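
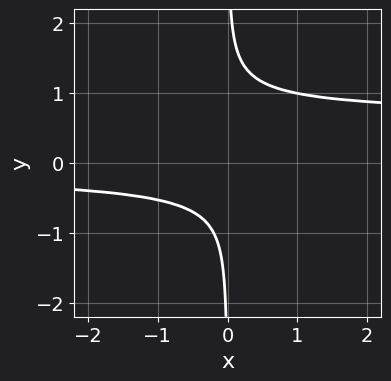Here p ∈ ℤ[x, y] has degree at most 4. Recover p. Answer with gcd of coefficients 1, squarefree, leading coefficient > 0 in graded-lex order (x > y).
(a) The degree is 4 — a generic line meets the curve in up to 4 points.
(b) Reading off the gridlines: the curve avoids every integer x-axis point in the box; no y-intercept at any integer in the box.
(c) Solving for integer coefficients yields p as stated.

3*x*y^3 - 2*x*y^2 - 1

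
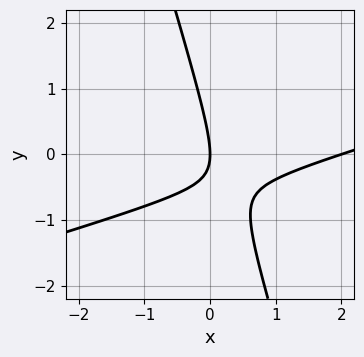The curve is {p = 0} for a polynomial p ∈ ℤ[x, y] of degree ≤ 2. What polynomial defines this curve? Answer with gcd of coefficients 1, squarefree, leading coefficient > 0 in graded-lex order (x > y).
x^2 - 3*x*y - y^2 - 2*x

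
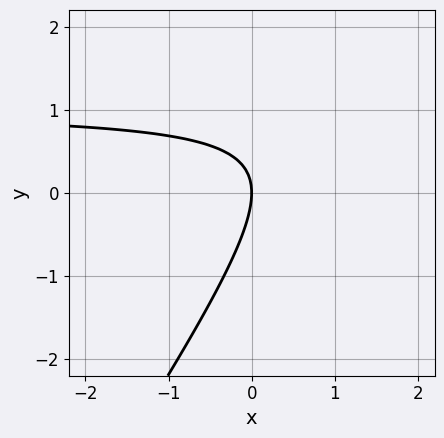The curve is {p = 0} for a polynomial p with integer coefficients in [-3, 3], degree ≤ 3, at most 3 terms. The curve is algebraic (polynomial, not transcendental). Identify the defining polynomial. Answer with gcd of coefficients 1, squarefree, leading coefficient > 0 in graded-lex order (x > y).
Degree: a generic line meets the curve in up to 2 points, so deg p = 2.
Observable constraints: one x-axis crossing is at x = 0; it meets the y-axis at y = 0 (among the integer gridlines).
Fitting integer coefficients to these (and the overall shape) gives p.

3*x*y - 2*y^2 - 3*x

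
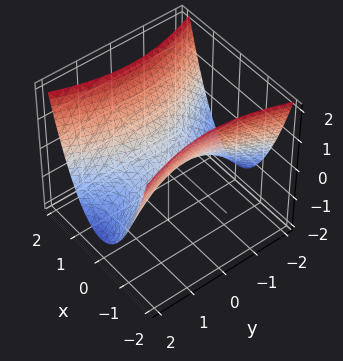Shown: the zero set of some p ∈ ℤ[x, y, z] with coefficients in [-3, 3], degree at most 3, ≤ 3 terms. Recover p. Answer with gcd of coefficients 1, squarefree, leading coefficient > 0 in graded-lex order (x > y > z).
3*x^2 - y^2 - 3*z

deg p = 2. A saddle surface; a quadric.
Symmetries: the y ↦ −y reflection is a symmetry, so y appears only in even powers; it's symmetric under x → −x, forcing even powers of x.
From the axis intercepts and sections: one y-axis crossing is at y = 0; one x-axis crossing is at x = 0; one z-axis crossing is at z = 0.
Solving for integer coefficients yields p as stated.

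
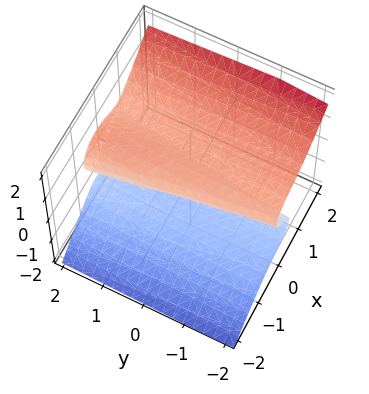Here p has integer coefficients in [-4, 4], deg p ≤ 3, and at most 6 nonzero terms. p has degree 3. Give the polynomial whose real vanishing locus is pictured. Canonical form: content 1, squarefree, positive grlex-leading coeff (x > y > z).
3*x^3 - x^2*z - 3*z^3 - x*y + 3*z

(a) deg p = 3. No degree-2 surface has this shape.
(b) Checking where it meets the axes: it meets the x-axis at x = 0 (among the integer gridlines); the visible y-axis segment lies entirely on the surface.
(c) These observations pin down the coefficients. Check: (0, 0, 1) on the z-axis lies on the surface, and p(0, 0, 1) = 0. ✓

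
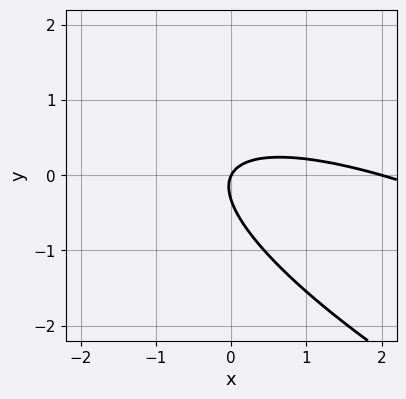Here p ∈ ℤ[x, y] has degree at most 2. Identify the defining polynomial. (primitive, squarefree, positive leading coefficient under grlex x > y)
x^2 + 3*x*y + 3*y^2 - 2*x + y

(a) deg p = 2. The shape is more complex than any degree-1 curve.
(b) Reading off the gridlines: the x-axis gridline crossings are at x ∈ {0, 2}; it meets the y-axis at y = 0 (among the integer gridlines).
(c) Assembling these constraints gives the stated polynomial.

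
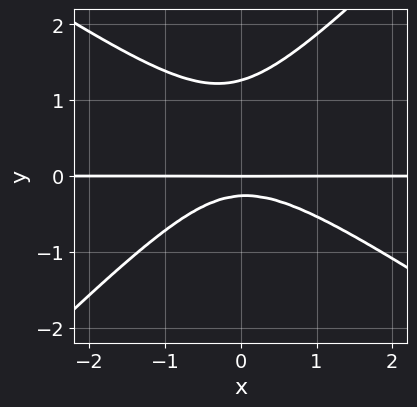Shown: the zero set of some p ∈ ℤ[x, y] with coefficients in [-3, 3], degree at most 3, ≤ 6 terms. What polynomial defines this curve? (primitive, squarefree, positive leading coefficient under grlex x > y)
First, degree: the shape is more complex than any degree-2 curve, so deg p = 3.
Next, from the axis intercepts and sections: the visible x-axis segment lies entirely on the curve; it meets the y-axis at y = 0 (among the integer gridlines).
Finally, fitting integer coefficients to these (and the overall shape) gives p.

2*x^2*y + x*y^2 - 3*y^3 + 3*y^2 + y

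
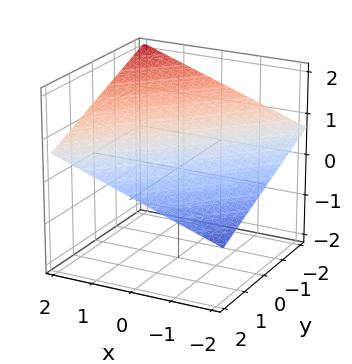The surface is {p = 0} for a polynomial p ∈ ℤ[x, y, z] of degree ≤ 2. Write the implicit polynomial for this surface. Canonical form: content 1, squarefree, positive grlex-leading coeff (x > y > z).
x - y - 3*z + 2

Degree: the surface is flat (a plane), so deg p = 1.
From the visible intercepts: it meets the x-axis at x = -2 (among the integer gridlines); one y-axis crossing is at y = 2.
The integer polynomial consistent with all of this is the stated p.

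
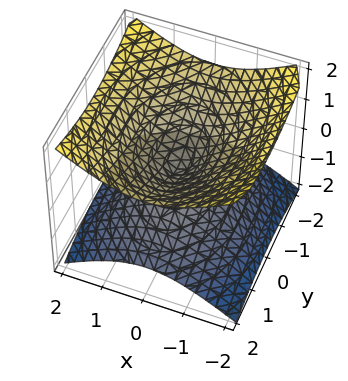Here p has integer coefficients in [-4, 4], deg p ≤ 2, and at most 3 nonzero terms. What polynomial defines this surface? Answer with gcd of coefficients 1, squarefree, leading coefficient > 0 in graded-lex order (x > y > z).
2*x^2 + y^2 - 3*z^2

Degree: a double cone through the origin; a quadric, so deg p = 2.
Symmetries: mirror symmetry x ↦ −x ⇒ only even powers of x; mirror symmetry y ↦ −y ⇒ only even powers of y; it's symmetric under z → −z, forcing even powers of z.
Against the integer gridlines: one z-axis crossing is at z = 0; it meets the x-axis at x = 0 (among the integer gridlines); it crosses the y-axis at the gridline y = 0.
Together with the visible shape, these determine p as stated.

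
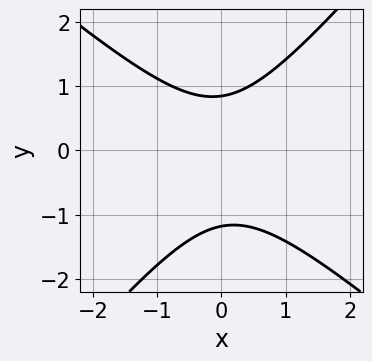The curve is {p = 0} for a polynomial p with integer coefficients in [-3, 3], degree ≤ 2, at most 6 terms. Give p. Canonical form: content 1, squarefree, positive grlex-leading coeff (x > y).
3*x^2 + x*y - 3*y^2 - y + 3

(a) Degree: a generic line meets the curve in up to 2 points, so deg p = 2.
(b) Against the integer gridlines: the curve avoids every integer x-axis point in the box.
(c) Putting this together gives p.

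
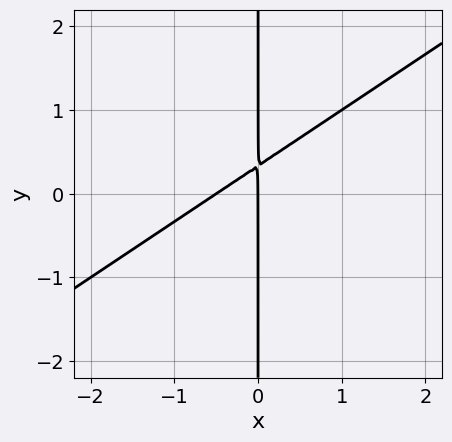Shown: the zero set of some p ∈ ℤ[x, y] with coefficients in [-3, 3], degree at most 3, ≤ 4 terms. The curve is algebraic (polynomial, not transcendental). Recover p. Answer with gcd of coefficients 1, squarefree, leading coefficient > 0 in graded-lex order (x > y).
1. Degree: a generic line meets the curve in up to 2 points, so deg p = 2.
2. From the axis intercepts and sections: the visible y-axis segment lies entirely on the curve; one x-axis crossing is at x = 0.
3. Solving for integer coefficients yields p as stated.

2*x^2 - 3*x*y + x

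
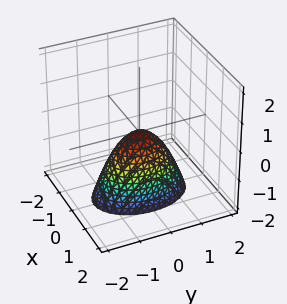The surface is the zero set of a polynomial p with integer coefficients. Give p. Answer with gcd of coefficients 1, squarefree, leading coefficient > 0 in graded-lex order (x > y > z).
(a) deg p = 2.
(b) Symmetries: it's symmetric under x → −x, forcing even powers of x; it's symmetric under y → −y, forcing even powers of y.
(c) Against the integer gridlines: it meets the x-axis at x = 0 (among the integer gridlines); it meets the z-axis at z = 0 (among the integer gridlines); one y-axis crossing is at y = 0.
(d) Matching integer coefficients to the picture gives p.

2*x^2 + y^2 + z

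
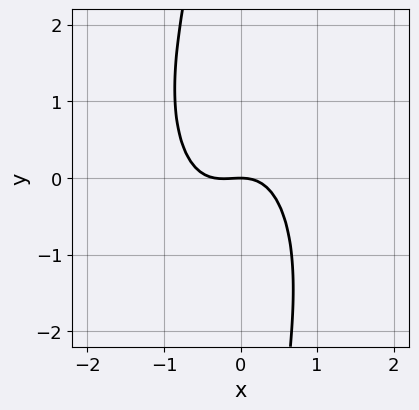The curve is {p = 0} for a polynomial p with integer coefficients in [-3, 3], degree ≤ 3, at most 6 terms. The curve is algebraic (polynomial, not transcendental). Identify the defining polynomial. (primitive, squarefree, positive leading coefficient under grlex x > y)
First, degree: a generic line meets the curve in up to 3 points, so deg p = 3.
Next, against the integer gridlines: it meets the y-axis at y = 0 (among the integer gridlines); one x-axis crossing is at x = 0.
Finally, the integer polynomial consistent with all of this is the stated p.

3*x^3 + x*y^2 + x^2 + 2*y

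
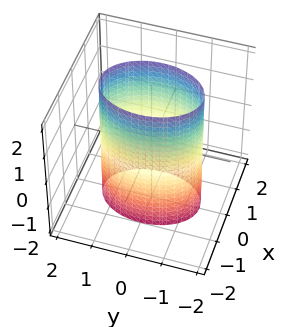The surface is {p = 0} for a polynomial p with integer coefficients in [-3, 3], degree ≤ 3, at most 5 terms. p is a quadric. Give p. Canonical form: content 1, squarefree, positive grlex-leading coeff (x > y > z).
Degree: a cylinder; a quadric, so deg p = 2.
Symmetries: the z ↦ −z reflection is a symmetry, so z appears only in even powers; the x ↦ −x reflection is a symmetry, so x appears only in even powers; it's symmetric under y → −y, forcing even powers of y.
Against the integer gridlines: the surface avoids every integer z-axis point in the box; among the integer gridlines, it crosses the x-axis at x ∈ {-1, 1}.
Putting this together gives p.

2*x^2 + y^2 - 2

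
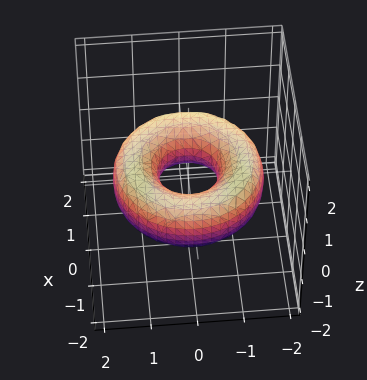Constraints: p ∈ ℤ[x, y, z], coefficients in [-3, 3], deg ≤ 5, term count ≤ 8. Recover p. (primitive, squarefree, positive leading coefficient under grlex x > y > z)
x^4 + 2*x^2*y^2 + y^4 - 3*x^2 - 3*y^2 + 3*z^2 + 1

1. The degree is 4 — no degree-3 surface has this shape.
2. Symmetries: the z-axis is an axis of rotation, so x and y enter only as x² + y².
3. Against the integer gridlines: a circular section at z = 0 has radius between 0 and 1; it misses every integer gridline on the z-axis.
4. Fitting integer coefficients to these (and the overall shape) gives p.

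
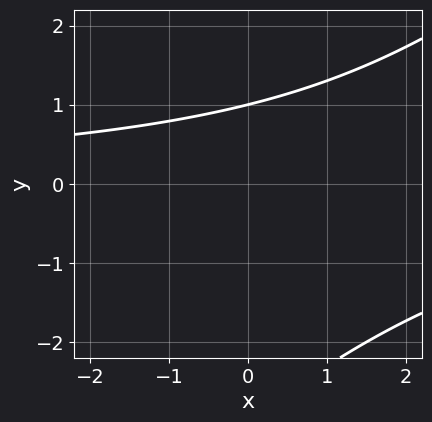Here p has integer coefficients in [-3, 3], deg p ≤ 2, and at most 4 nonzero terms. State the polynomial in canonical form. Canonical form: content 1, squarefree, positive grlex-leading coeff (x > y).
(a) Degree: a generic line meets the curve in up to 2 points, so deg p = 2.
(b) From the visible intercepts: it crosses the y-axis at the gridline y = 1; no x-intercept at any integer in the box.
(c) Together with the visible shape, these determine p as stated.

x*y - y^2 - 2*y + 3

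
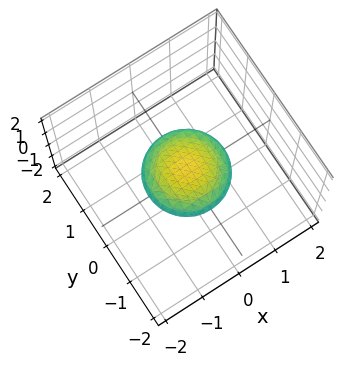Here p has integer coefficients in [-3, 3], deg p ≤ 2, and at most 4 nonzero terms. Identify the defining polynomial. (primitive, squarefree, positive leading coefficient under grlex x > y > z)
First, degree: a generic line meets the surface in up to 2 points, so deg p = 2.
Next, by symmetry, every cross-section ⟂ z is a circle, so x, y appear only via x² + y².
Next, from the visible intercepts: the y-axis gridline crossings are at y ∈ {-1, 1}; a circular section at z = 0 has radius exactly 1.
Finally, these observations pin down the coefficients.

x^2 + y^2 + 3*z^2 - 1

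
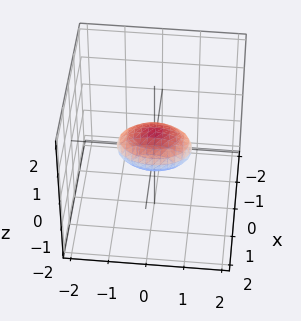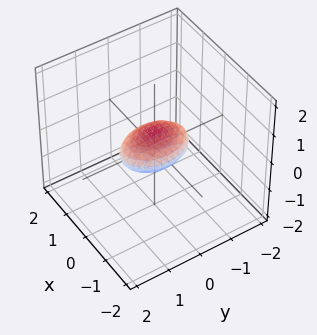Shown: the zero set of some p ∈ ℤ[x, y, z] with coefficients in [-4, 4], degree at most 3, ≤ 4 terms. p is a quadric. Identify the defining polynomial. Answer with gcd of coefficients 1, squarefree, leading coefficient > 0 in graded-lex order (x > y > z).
First, degree: a closed, bounded, convex surface; a quadric, so deg p = 2.
Then, symmetries: mirror symmetry x ↦ −x ⇒ only even powers of x; mirror symmetry z ↦ −z ⇒ only even powers of z; the y ↦ −y reflection is a symmetry, so y appears only in even powers.
Then, from the axis intercepts and sections: among the integer gridlines, it crosses the y-axis at y ∈ {-1, 1}.
Finally, matching integer coefficients to the picture gives p.

2*x^2 + y^2 + 3*z^2 - 1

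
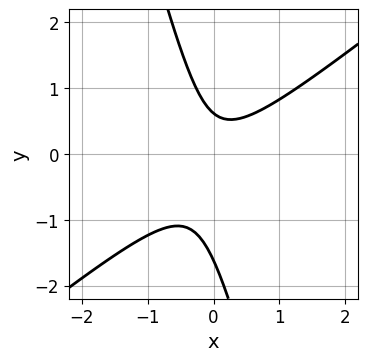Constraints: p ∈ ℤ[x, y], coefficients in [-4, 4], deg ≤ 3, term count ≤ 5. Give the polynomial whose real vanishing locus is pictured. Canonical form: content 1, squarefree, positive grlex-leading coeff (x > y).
3*x^2 - 3*x*y - y^2 - y + 1

1. Degree: no degree-1 curve has this shape, so deg p = 2.
2. From the axis intercepts and sections: the curve avoids every integer x-axis point in the box.
3. Fitting integer coefficients to these (and the overall shape) gives p.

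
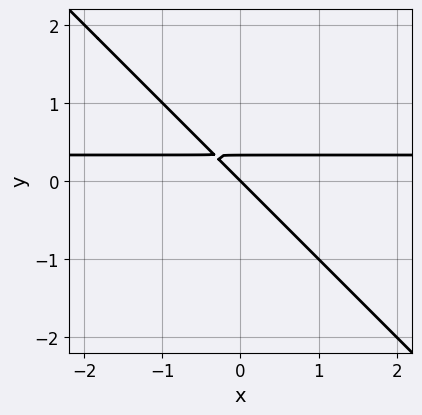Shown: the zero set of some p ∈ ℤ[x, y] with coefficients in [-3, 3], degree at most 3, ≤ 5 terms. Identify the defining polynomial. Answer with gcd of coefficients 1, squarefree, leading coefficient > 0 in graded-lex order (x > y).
3*x*y + 3*y^2 - x - y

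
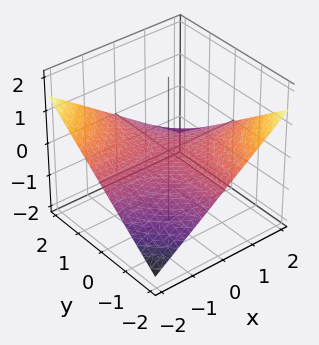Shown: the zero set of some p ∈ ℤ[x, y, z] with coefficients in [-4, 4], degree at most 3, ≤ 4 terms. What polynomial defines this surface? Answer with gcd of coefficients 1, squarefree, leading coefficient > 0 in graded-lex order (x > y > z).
x*y + 3*z

Degree: a hyperbolic paraboloid; a quadric, so deg p = 2.
Reading off the gridlines: every point of the y-axis in the box is on the surface; it crosses the z-axis at the gridline z = 0.
Matching integer coefficients to the picture gives p. Check: (-2, 0, 0) on the x-axis lies on the surface, and p(-2, 0, 0) = 0. ✓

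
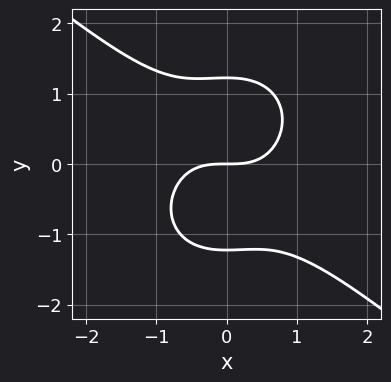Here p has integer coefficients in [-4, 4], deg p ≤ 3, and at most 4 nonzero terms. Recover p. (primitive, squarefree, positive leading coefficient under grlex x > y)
The degree is 3 — no degree-2 curve has this shape.
Observable constraints: it meets the x-axis at x = 0 (among the integer gridlines); it crosses the y-axis at the gridline y = 0.
Putting this together gives p.

2*x^3 + x^2*y + 2*y^3 - 3*y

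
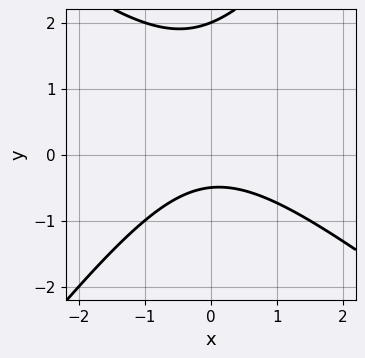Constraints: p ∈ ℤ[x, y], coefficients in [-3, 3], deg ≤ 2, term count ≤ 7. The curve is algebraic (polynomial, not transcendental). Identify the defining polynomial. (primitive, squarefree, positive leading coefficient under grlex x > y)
1. The degree is 2 — the shape is more complex than any degree-1 curve.
2. From the axis intercepts and sections: it crosses the y-axis at the gridline y = 2; it misses every integer gridline on the x-axis.
3. Putting this together gives p.

2*x^2 + x*y - 2*y^2 + 3*y + 2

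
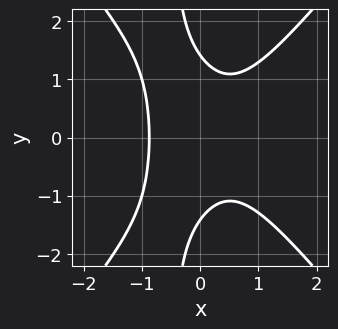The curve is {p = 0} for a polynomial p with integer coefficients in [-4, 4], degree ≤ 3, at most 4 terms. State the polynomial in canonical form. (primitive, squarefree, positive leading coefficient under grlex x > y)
First, the degree is 3 — the shape is more complex than any degree-2 curve.
Then, symmetries: it's symmetric under y → −y, forcing even powers of y.
Finally, matching integer coefficients to the picture gives p.

3*x^3 - 2*x*y^2 - y^2 + 2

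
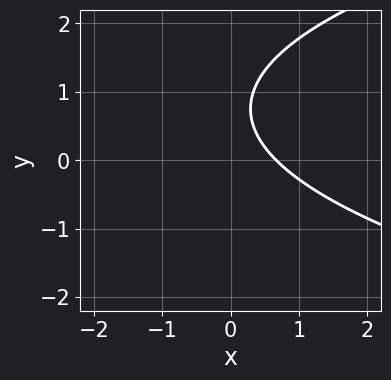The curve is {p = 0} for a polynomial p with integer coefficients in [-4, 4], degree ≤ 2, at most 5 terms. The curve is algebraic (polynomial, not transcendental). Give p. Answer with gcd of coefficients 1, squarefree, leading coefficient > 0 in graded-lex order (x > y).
The degree is 2 — a generic line meets the curve in up to 2 points.
Observable constraints: no y-intercept at any integer in the box.
Together with the visible shape, these determine p as stated.

2*y^2 - 3*x - 3*y + 2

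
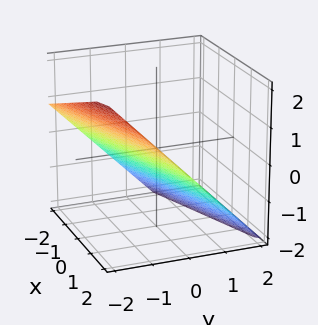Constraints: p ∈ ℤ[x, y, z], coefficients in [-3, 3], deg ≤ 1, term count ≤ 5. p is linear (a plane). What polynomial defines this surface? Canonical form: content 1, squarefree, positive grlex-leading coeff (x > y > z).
x - 3*y - 3*z - 2

Degree: every cross-section is a straight line — this is a plane, so deg p = 1.
Against the integer gridlines: one x-axis crossing is at x = 2.
Assembling these constraints gives the stated polynomial.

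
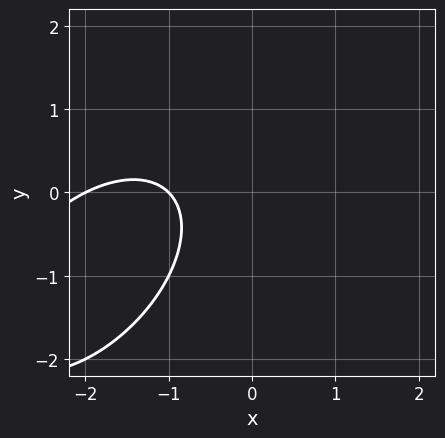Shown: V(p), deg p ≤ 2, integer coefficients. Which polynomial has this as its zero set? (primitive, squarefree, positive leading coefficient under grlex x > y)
(a) deg p = 2.
(b) Observable constraints: the x-axis gridline crossings are at x ∈ {-2, -1}; no y-intercept at any integer in the box.
(c) The integer polynomial consistent with all of this is the stated p.

x^2 - x*y + y^2 + 3*x + 2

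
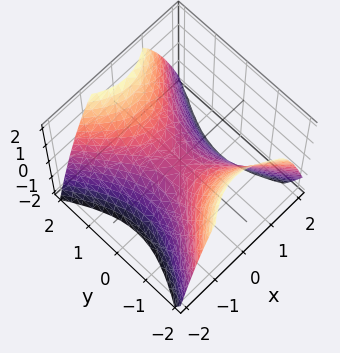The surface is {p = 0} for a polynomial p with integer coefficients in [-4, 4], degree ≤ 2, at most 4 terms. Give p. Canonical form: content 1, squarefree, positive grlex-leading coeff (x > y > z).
3*x^2 - 2*y^2 + 3*z

First, the degree is 2 — a saddle surface; a quadric.
Then, symmetries: it's symmetric under x → −x, forcing even powers of x; mirror symmetry y ↦ −y ⇒ only even powers of y.
Next, observable constraints: it crosses the z-axis at the gridline z = 0; it meets the y-axis at y = 0 (among the integer gridlines); one x-axis crossing is at x = 0.
Finally, assembling these constraints gives the stated polynomial.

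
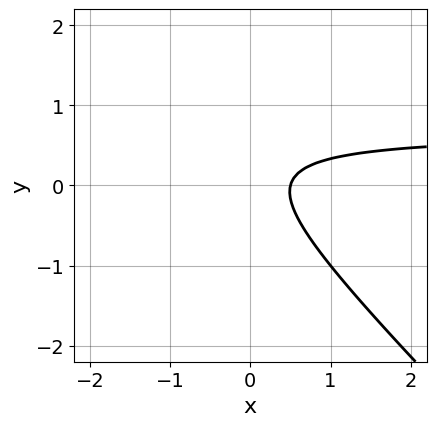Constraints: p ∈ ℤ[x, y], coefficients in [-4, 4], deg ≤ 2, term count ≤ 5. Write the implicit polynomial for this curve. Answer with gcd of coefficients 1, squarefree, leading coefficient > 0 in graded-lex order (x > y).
3*x*y + 3*y^2 - 2*x - y + 1

First, degree: a generic line meets the curve in up to 2 points, so deg p = 2.
Then, from the visible intercepts: the curve avoids every integer y-axis point in the box.
Finally, fitting integer coefficients to these (and the overall shape) gives p.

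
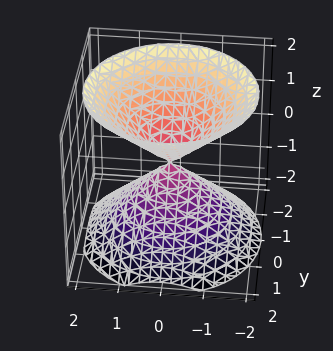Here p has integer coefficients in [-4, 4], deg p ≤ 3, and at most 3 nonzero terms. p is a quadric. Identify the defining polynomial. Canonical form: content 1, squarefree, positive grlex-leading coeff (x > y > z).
1. I count 2 distinct pieces. They look like related sheets of one shape, so recover p as a whole.
2. Degree: a double cone through the origin; a quadric, so deg p = 2.
3. Symmetries: mirror symmetry z ↦ −z ⇒ only even powers of z; the surface is invariant under rotation about z: p = q(x² + y², z).
4. Observable constraints: one z-axis crossing is at z = 0; it meets the x-axis at x = 0 (among the integer gridlines); one y-axis crossing is at y = 0; a circular section at z = 1 has radius exactly 1.
5. Fitting integer coefficients to these (and the overall shape) gives p.

x^2 + y^2 - z^2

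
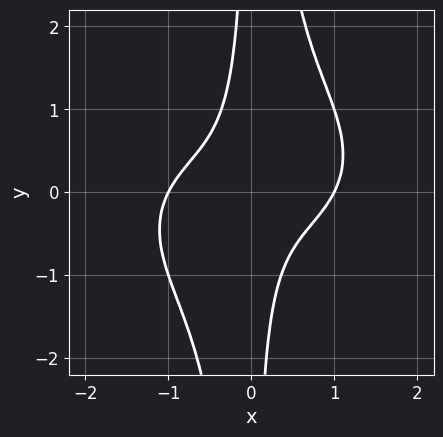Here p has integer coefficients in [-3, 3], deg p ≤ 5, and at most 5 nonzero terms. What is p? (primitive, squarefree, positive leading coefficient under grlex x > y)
x^4 + 2*x^2*y^2 - 2*x*y - 1

deg p = 4.
Checking where it meets the axes: the curve avoids every integer y-axis point in the box; the x-axis gridline crossings are at x ∈ {-1, 1}.
Together with the visible shape, these determine p as stated.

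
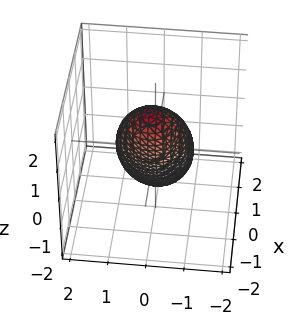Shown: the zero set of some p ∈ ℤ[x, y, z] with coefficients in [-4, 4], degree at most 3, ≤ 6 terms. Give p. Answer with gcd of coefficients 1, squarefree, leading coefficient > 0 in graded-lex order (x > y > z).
2*x^2 + 2*x*z + 2*y^2 + z^2 - 2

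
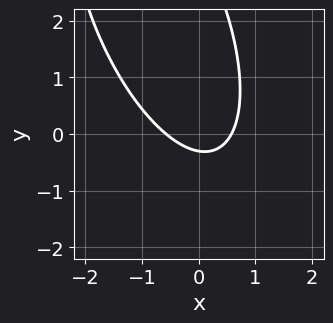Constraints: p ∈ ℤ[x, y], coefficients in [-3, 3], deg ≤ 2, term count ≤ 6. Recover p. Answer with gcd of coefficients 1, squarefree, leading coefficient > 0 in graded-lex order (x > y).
3*x^2 + 2*x*y + y^2 - 3*y - 1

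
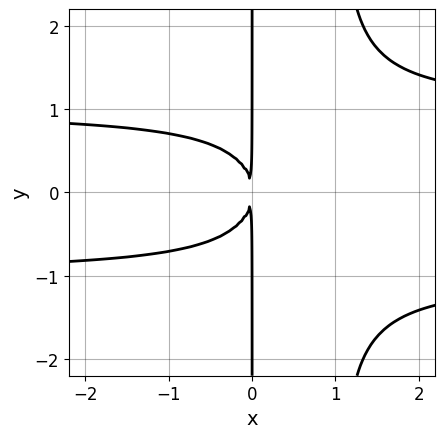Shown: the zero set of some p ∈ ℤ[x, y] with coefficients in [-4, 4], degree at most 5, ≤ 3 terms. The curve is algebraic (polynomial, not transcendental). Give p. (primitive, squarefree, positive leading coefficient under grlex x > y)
(a) The degree is 4 — the shape is more complex than any degree-3 curve.
(b) Symmetries: mirror symmetry y ↦ −y ⇒ only even powers of y.
(c) Against the integer gridlines: the visible y-axis segment lies entirely on the curve.
(d) Solving for integer coefficients yields p as stated.

x^2*y^2 - x*y^2 - x^2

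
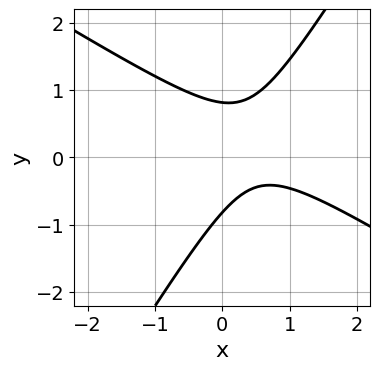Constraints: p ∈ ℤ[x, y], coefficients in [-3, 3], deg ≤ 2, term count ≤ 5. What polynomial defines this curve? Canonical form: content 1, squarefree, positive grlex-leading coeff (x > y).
3*x^2 + 3*x*y - 3*y^2 - 3*x + 2

(a) deg p = 2.
(b) Reading off the gridlines: the curve avoids every integer x-axis point in the box.
(c) Matching integer coefficients to the picture gives p.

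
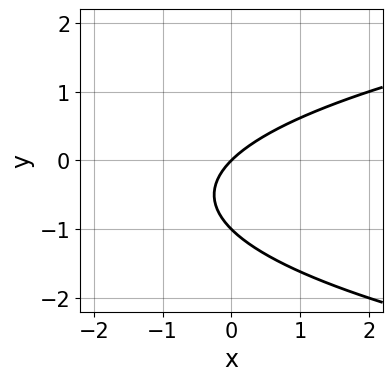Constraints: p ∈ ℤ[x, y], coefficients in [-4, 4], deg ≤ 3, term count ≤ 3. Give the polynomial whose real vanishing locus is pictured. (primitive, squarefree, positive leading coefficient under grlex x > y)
y^2 - x + y

First, the degree is 2 — the shape is more complex than any degree-1 curve.
Then, from the visible intercepts: the y-axis gridline crossings are at y ∈ {-1, 0}; one x-axis crossing is at x = 0.
Finally, these observations pin down the coefficients.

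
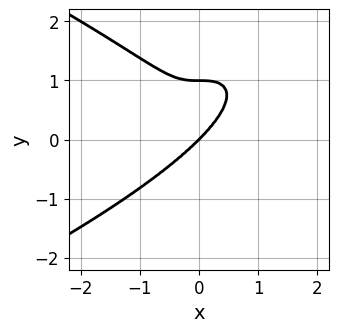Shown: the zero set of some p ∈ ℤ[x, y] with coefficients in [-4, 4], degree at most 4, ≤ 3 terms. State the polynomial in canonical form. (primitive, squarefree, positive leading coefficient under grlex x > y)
y^4 + x^3 - y^3

First, deg p = 4.
Next, checking where it meets the axes: it crosses the x-axis at the gridline x = 0; among the integer gridlines, it crosses the y-axis at y ∈ {0, 1}.
Finally, the integer polynomial consistent with all of this is the stated p.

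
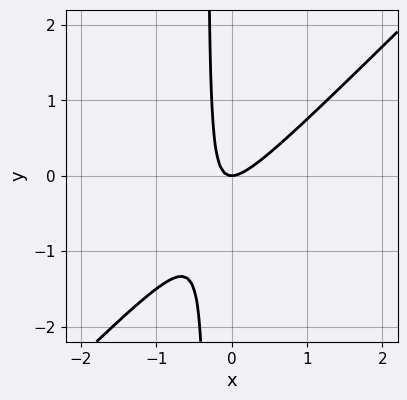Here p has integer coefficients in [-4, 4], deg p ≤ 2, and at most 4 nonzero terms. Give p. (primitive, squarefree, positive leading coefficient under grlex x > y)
3*x^2 - 3*x*y - y

Degree: a generic line meets the curve in up to 2 points, so deg p = 2.
Against the integer gridlines: it meets the y-axis at y = 0 (among the integer gridlines); one x-axis crossing is at x = 0.
Fitting integer coefficients to these (and the overall shape) gives p.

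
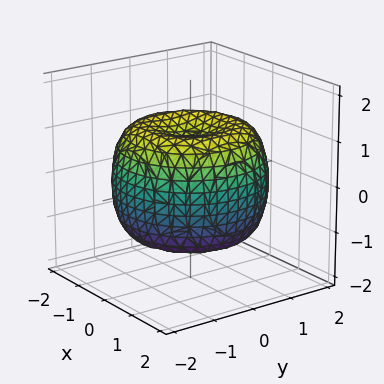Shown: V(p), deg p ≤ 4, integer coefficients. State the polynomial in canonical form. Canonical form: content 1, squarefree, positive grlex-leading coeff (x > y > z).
1. The degree is 4 — a generic line meets the surface in up to 4 points.
2. Symmetries: rotational symmetry about the z-axis ⇒ p depends on x, y only through x² + y².
3. Against the integer gridlines: a circular section at z = 1 has radius between 1 and 2; among the integer gridlines, it crosses the z-axis at z ∈ {-1, 1}.
4. These observations pin down the coefficients.

x^4 + 2*x^2*y^2 + y^4 - 2*x^2 - 2*y^2 + 2*z^2 - 2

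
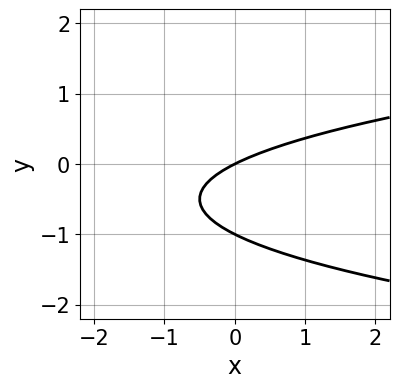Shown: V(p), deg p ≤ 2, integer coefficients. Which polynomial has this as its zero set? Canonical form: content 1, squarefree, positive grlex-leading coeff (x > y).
2*y^2 - x + 2*y

1. Degree: the shape is more complex than any degree-1 curve, so deg p = 2.
2. From the axis intercepts and sections: among the integer gridlines, it crosses the y-axis at y ∈ {-1, 0}; it meets the x-axis at x = 0 (among the integer gridlines).
3. Assembling these constraints gives the stated polynomial.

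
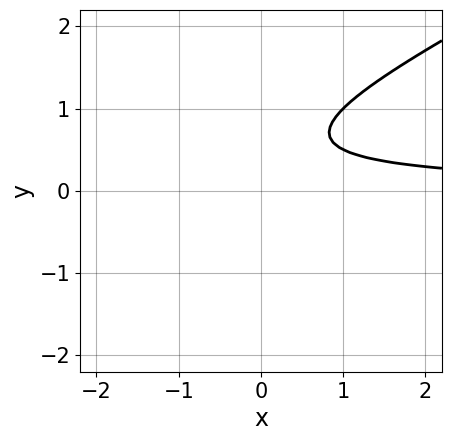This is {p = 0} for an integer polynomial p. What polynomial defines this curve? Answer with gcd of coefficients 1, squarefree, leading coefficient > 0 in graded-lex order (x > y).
x*y - 2*y^2 + 2*y - 1

(a) The degree is 2 — no degree-1 curve has this shape.
(b) Checking where it meets the axes: no x-intercept at any integer in the box; no y-intercept at any integer in the box.
(c) Assembling these constraints gives the stated polynomial.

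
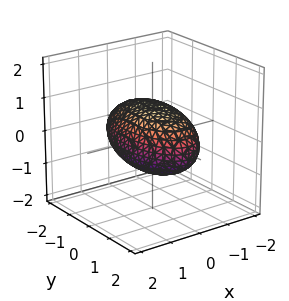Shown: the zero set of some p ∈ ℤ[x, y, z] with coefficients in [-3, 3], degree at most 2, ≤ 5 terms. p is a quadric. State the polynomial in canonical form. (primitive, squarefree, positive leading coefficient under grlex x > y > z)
3*x^2 + y^2 + 3*z^2 - 3

deg p = 2.
Symmetries: it's symmetric under x → −x, forcing even powers of x; mirror symmetry y ↦ −y ⇒ only even powers of y; it's symmetric under z → −z, forcing even powers of z.
Observable constraints: among the integer gridlines, it crosses the x-axis at x ∈ {-1, 1}; among the integer gridlines, it crosses the z-axis at z ∈ {-1, 1}.
Putting this together gives p.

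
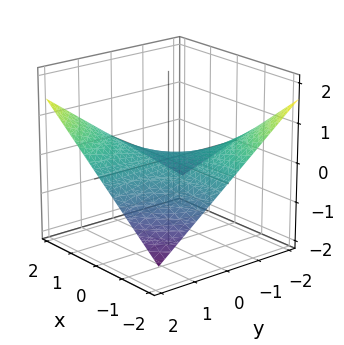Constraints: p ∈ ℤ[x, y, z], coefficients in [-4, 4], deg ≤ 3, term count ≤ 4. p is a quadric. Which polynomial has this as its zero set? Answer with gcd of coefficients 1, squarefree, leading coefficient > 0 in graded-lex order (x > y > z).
First, degree: a hyperbolic paraboloid; a quadric, so deg p = 2.
Next, reading off the gridlines: the visible x-axis segment lies entirely on the surface; it meets the z-axis at z = 0 (among the integer gridlines).
Finally, assembling these constraints gives the stated polynomial.

x*y - 3*z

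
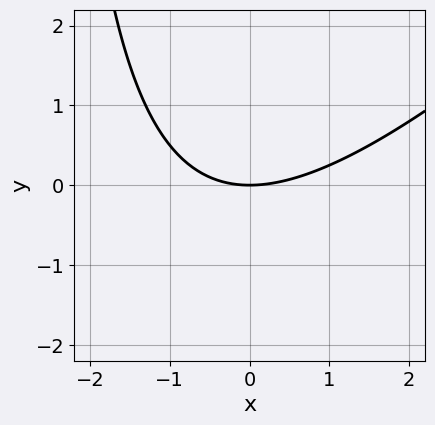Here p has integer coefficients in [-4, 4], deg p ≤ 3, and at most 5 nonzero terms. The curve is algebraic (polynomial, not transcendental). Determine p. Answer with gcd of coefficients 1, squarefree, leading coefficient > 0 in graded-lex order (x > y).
Degree: a generic line meets the curve in up to 2 points, so deg p = 2.
From the axis intercepts and sections: it meets the x-axis at x = 0 (among the integer gridlines); it crosses the y-axis at the gridline y = 0.
The integer polynomial consistent with all of this is the stated p.

x^2 - x*y - 3*y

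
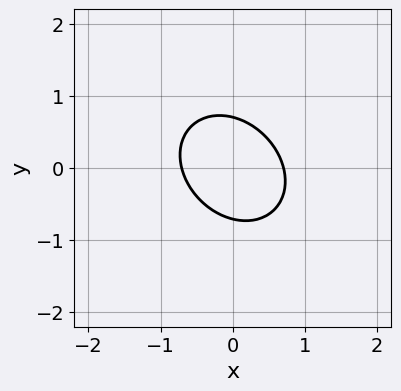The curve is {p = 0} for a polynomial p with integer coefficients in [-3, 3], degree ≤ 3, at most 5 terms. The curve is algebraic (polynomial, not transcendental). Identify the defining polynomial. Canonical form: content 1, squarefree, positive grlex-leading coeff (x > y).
2*x^2 + x*y + 2*y^2 - 1

1. deg p = 2.
2. Solving for integer coefficients yields p as stated.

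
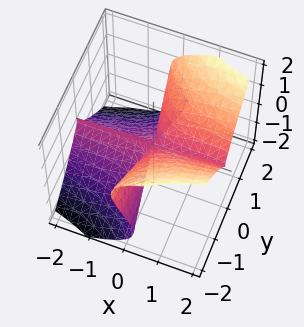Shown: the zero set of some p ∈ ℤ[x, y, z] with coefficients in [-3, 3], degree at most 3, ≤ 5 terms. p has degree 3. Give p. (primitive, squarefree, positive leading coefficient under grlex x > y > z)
2*x*y^2 + y^2*z - 2*z^3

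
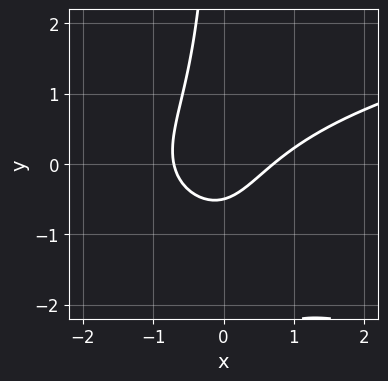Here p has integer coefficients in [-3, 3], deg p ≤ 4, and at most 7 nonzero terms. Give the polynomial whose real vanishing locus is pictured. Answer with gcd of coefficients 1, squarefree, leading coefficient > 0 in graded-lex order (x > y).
2*x*y^2 - 2*x^2 + 2*x*y + 2*y + 1

First, deg p = 3.
Finally, solving for integer coefficients yields p as stated.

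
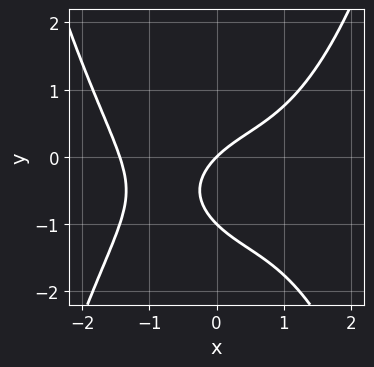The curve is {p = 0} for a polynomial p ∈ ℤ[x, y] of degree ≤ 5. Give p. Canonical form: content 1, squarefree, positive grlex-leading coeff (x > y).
1. The degree is 4 — no degree-3 curve has this shape.
2. Observable constraints: it meets the x-axis at x = 0 (among the integer gridlines); the y-axis gridline crossings are at y ∈ {-1, 0}.
3. The integer polynomial consistent with all of this is the stated p.

x^4 - 3*y^2 + 3*x - 3*y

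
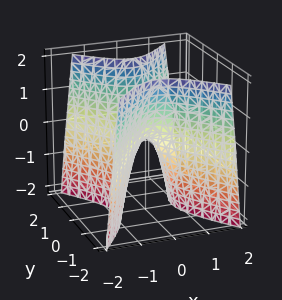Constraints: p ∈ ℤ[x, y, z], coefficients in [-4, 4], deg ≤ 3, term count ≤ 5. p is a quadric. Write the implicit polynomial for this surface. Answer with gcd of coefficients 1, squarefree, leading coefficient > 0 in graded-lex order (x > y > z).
3*x^2 - 2*y^2 + z

Degree: a hyperbolic paraboloid; a quadric, so deg p = 2.
Symmetries: the y ↦ −y reflection is a symmetry, so y appears only in even powers; mirror symmetry x ↦ −x ⇒ only even powers of x.
From the axis intercepts and sections: it meets the x-axis at x = 0 (among the integer gridlines); one z-axis crossing is at z = 0; it crosses the y-axis at the gridline y = 0.
Matching integer coefficients to the picture gives p.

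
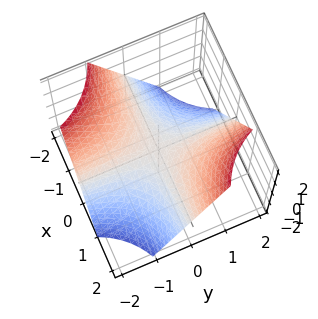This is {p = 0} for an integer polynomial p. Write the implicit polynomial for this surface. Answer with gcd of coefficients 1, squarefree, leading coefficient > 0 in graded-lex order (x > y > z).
1. deg p = 2. A hyperbolic paraboloid; a quadric.
2. Against the integer gridlines: it meets the z-axis at z = 0 (among the integer gridlines); every point of the y-axis in the box is on the surface.
3. Solving for integer coefficients yields p as stated. Check: (-1, 0, 0) on the x-axis lies on the surface, and p(-1, 0, 0) = 0. ✓

x*y - z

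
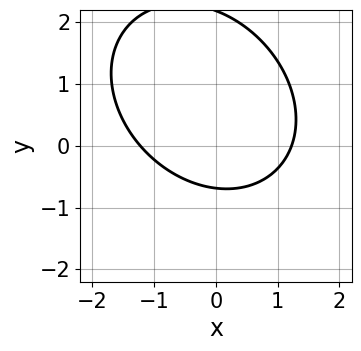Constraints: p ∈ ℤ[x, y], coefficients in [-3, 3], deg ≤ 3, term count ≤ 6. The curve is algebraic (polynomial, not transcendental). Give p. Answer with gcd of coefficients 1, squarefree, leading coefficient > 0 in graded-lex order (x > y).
1. deg p = 2. A generic line meets the curve in up to 2 points.
2. Putting this together gives p.

2*x^2 + x*y + 2*y^2 - 3*y - 3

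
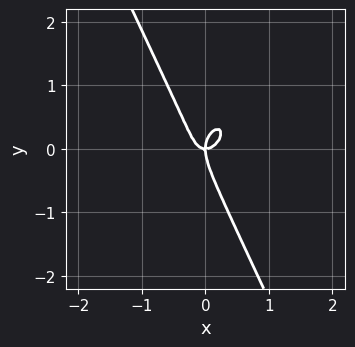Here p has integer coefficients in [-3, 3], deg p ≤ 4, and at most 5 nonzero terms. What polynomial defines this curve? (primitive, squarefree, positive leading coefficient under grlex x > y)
First, degree: a generic line meets the curve in up to 3 points, so deg p = 3.
Then, from the axis intercepts and sections: it crosses the x-axis at the gridline x = 0; it crosses the y-axis at the gridline y = 0.
Finally, assembling these constraints gives the stated polynomial.

3*x^3 - x^2*y + x*y^2 + y^3 - x*y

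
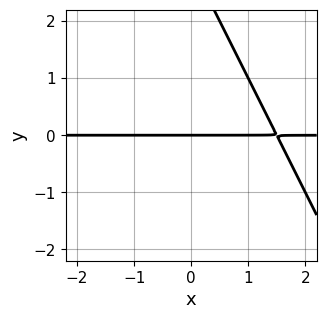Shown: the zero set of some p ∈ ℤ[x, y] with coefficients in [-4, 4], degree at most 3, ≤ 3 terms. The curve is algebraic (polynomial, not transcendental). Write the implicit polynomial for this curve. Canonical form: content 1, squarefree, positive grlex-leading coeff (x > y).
2*x*y + y^2 - 3*y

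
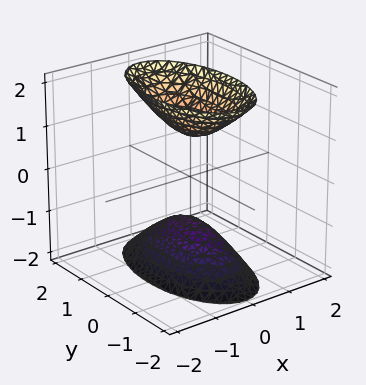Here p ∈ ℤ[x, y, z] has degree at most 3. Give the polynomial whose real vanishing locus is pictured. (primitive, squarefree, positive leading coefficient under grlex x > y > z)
The picture has 2 separate pieces.
The degree is 2 — two separate bowl-shaped sheets opening away from each other; a quadric.
Symmetries: it's symmetric under z → −z, forcing even powers of z; it's symmetric under x → −x, forcing even powers of x; mirror symmetry y ↦ −y ⇒ only even powers of y.
From the axis intercepts and sections: the surface avoids every integer y-axis point in the box; the z-axis gridline crossings are at z ∈ {-1, 1}; the surface avoids every integer x-axis point in the box.
The integer polynomial consistent with all of this is the stated p.

3*x^2 + y^2 - z^2 + 1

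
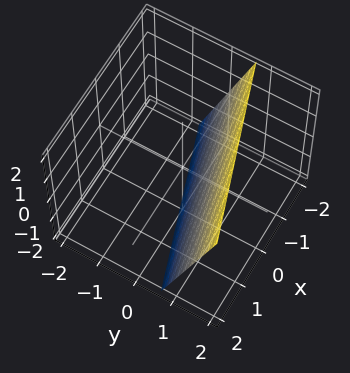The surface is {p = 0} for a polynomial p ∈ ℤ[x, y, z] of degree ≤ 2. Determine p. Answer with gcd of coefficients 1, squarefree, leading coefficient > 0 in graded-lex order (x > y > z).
x - 3*y + z + 2

(a) The degree is 1 — the surface is flat (a plane).
(b) From the visible intercepts: one z-axis crossing is at z = -2; it crosses the x-axis at the gridline x = -2.
(c) Together with the visible shape, these determine p as stated.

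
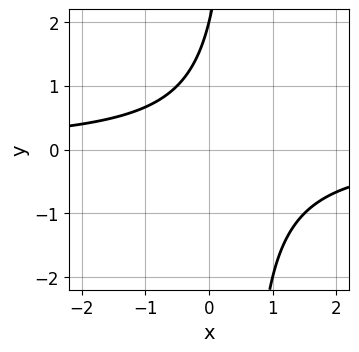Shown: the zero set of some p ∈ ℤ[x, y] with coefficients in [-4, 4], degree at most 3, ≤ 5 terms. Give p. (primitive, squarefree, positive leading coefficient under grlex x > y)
2*x*y - y + 2

First, degree: the shape is more complex than any degree-1 curve, so deg p = 2.
Then, from the visible intercepts: it meets the y-axis at y = 2 (among the integer gridlines); it misses every integer gridline on the x-axis.
Finally, these observations pin down the coefficients.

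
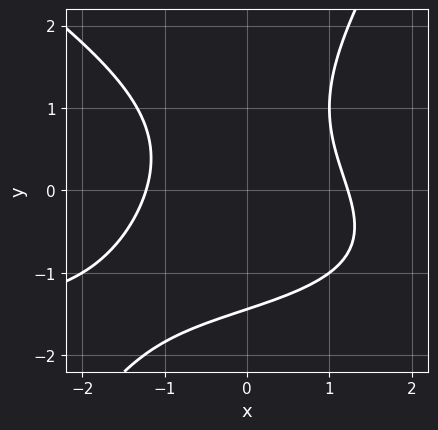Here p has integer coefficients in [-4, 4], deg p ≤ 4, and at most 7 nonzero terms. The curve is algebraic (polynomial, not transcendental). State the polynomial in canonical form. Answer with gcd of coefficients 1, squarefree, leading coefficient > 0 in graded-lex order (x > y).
deg p = 3. No degree-2 curve has this shape.
The integer polynomial consistent with all of this is the stated p.

x^2*y + x*y^2 - y^3 + 2*x^2 - 3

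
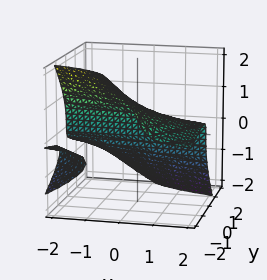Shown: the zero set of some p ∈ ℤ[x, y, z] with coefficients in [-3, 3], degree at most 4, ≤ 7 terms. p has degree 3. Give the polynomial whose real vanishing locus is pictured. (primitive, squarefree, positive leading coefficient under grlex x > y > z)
3*x*y*z - 2*y*z^2 - 3*z^3 - y^2 - 3*y

First, I count 2 distinct pieces.
Then, the degree is 3 — the shape is more complex than any degree-2 surface.
Then, observable constraints: the visible x-axis segment lies entirely on the surface; it meets the y-axis at y = 0 (among the integer gridlines); it meets the z-axis at z = 0 (among the integer gridlines).
Finally, together with the visible shape, these determine p as stated.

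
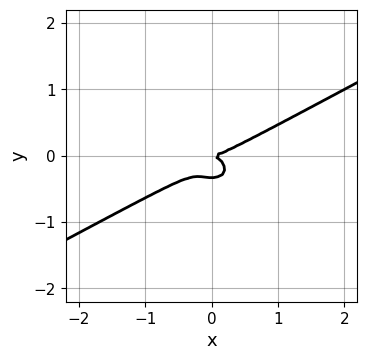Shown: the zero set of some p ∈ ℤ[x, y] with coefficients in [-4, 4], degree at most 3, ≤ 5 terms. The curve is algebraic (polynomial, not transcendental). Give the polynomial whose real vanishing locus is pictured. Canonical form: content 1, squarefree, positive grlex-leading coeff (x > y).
(a) deg p = 3. The shape is more complex than any degree-2 curve.
(b) From the visible intercepts: one x-axis crossing is at x = 0; it meets the y-axis at y = 0 (among the integer gridlines).
(c) Putting this together gives p.

x^3 - x^2*y - 3*y^3 - y^2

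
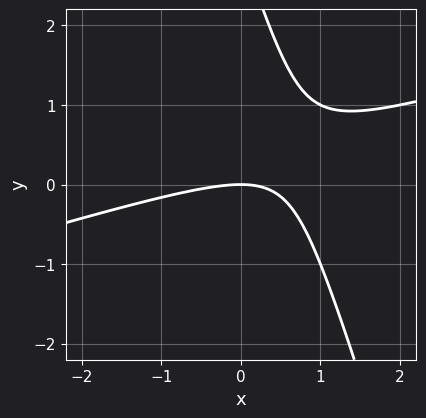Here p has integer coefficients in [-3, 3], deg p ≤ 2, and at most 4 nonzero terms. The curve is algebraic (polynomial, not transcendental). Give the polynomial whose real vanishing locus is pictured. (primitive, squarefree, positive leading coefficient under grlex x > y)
1. Degree: a generic line meets the curve in up to 2 points, so deg p = 2.
2. Reading off the gridlines: one x-axis crossing is at x = 0; it meets the y-axis at y = 0 (among the integer gridlines).
3. Fitting integer coefficients to these (and the overall shape) gives p.

x^2 - 3*x*y - y^2 + 3*y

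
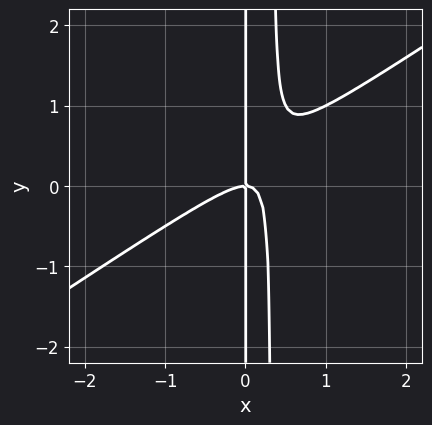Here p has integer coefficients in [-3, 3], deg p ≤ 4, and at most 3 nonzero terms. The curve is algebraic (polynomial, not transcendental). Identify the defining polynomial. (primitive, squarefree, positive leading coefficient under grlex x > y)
First, deg p = 3. A generic line meets the curve in up to 3 points.
Next, against the integer gridlines: one x-axis crossing is at x = 0; the visible y-axis segment lies entirely on the curve.
Finally, matching integer coefficients to the picture gives p.

2*x^3 - 3*x^2*y + x*y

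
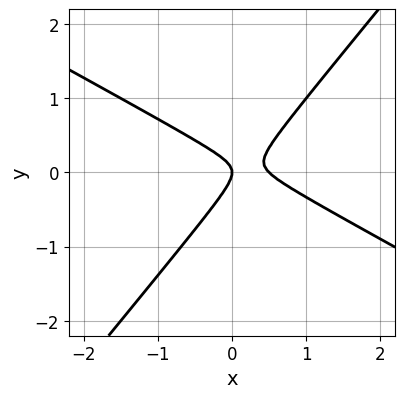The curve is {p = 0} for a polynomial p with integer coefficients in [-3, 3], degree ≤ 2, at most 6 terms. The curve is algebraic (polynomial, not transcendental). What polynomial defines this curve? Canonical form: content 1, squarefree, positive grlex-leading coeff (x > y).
2*x^2 + 2*x*y - 3*y^2 - x

deg p = 2.
Checking where it meets the axes: it crosses the y-axis at the gridline y = 0; it meets the x-axis at x = 0 (among the integer gridlines).
Putting this together gives p.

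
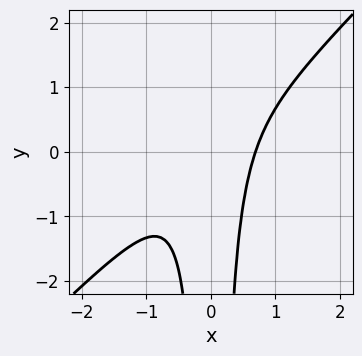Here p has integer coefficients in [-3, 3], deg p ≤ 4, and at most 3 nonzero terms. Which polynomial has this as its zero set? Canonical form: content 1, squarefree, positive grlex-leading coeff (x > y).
3*x^3 - 3*x^2*y - 1

First, deg p = 3. A generic line meets the curve in up to 3 points.
Then, against the integer gridlines: the curve avoids every integer y-axis point in the box.
Finally, assembling these constraints gives the stated polynomial.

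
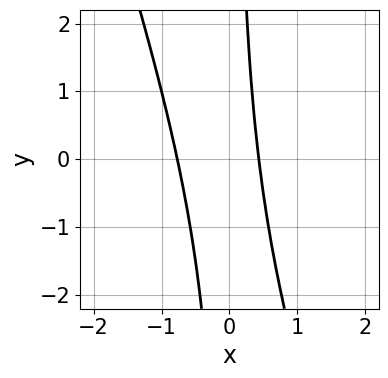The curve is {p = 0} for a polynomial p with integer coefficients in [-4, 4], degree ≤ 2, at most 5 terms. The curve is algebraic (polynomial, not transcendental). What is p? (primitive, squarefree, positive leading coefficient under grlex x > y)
3*x^2 + x*y + x - 1

First, deg p = 2.
Then, checking where it meets the axes: it misses every integer gridline on the y-axis.
Finally, putting this together gives p.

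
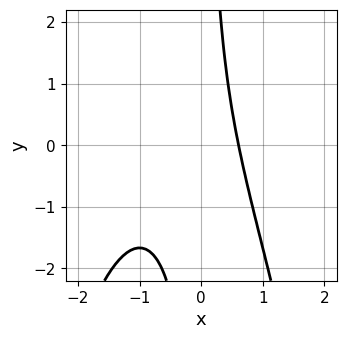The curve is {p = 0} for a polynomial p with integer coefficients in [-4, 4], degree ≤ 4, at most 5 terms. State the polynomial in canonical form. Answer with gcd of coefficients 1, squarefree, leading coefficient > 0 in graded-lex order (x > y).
Degree: the shape is more complex than any degree-2 curve, so deg p = 3.
Reading off the gridlines: it misses every integer gridline on the y-axis.
Solving for integer coefficients yields p as stated.

3*x^3 + 3*x^2 + 3*x*y + 2*x - 3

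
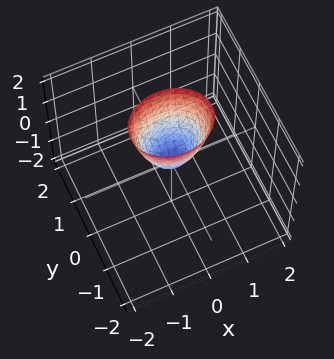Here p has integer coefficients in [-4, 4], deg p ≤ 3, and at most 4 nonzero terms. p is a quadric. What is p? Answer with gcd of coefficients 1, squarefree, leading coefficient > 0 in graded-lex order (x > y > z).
2*x^2 + 3*y^2 - z

1. The degree is 2 — a paraboloid; a quadric.
2. Symmetries: the x ↦ −x reflection is a symmetry, so x appears only in even powers; it's symmetric under y → −y, forcing even powers of y.
3. From the axis intercepts and sections: it meets the x-axis at x = 0 (among the integer gridlines); it crosses the z-axis at the gridline z = 0.
4. Fitting integer coefficients to these (and the overall shape) gives p.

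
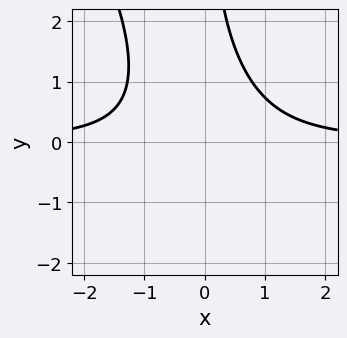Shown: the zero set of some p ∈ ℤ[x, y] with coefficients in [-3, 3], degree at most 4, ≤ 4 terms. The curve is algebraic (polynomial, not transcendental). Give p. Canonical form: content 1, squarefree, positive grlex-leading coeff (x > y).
First, deg p = 3. No degree-2 curve has this shape.
Then, reading off the gridlines: the curve avoids every integer x-axis point in the box; it misses every integer gridline on the y-axis.
Finally, fitting integer coefficients to these (and the overall shape) gives p.

2*x^2*y + x*y^2 - 2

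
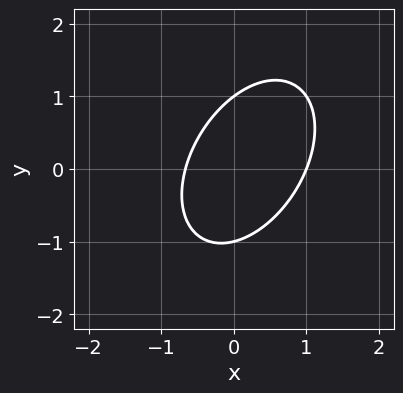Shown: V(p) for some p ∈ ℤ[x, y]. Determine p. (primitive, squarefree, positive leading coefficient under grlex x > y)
3*x^2 - 2*x*y + 2*y^2 - x - 2

The degree is 2 — a generic line meets the curve in up to 2 points.
Observable constraints: among the integer gridlines, it crosses the y-axis at y ∈ {-1, 1}; it meets the x-axis at x = 1 (among the integer gridlines).
The integer polynomial consistent with all of this is the stated p.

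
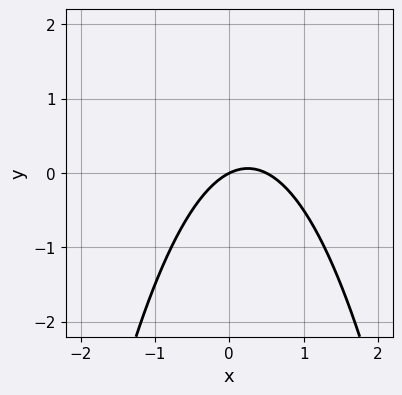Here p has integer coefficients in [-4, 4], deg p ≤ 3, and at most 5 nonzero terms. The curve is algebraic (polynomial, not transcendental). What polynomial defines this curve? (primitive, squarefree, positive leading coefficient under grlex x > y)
2*x^2 - x + 2*y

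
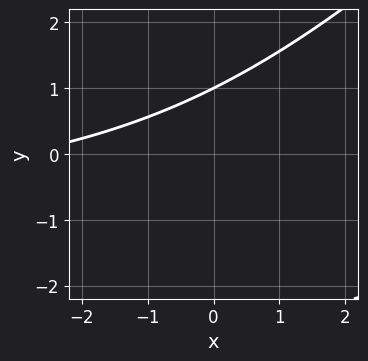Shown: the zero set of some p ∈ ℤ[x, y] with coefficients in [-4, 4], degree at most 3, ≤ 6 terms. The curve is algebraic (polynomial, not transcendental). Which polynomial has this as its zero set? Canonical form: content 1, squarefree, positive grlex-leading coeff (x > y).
First, degree: a generic line meets the curve in up to 2 points, so deg p = 2.
Then, against the integer gridlines: it crosses the y-axis at the gridline y = 1; no x-intercept at any integer in the box.
Finally, assembling these constraints gives the stated polynomial.

x*y - y^2 + x - 2*y + 3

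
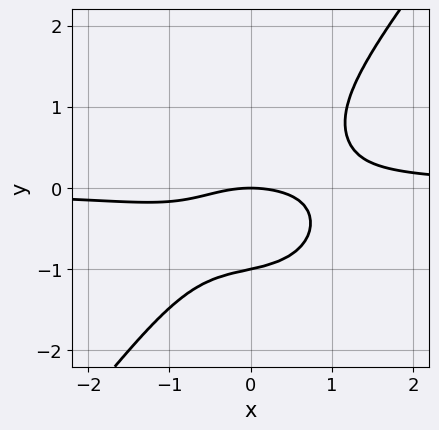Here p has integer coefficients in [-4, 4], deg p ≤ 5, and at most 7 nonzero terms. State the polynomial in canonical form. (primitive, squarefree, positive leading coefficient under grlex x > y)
Degree: no degree-3 curve has this shape, so deg p = 4.
From the visible intercepts: it meets the x-axis at x = 0 (among the integer gridlines); the y-axis gridline crossings are at y ∈ {-1, 0}.
Assembling these constraints gives the stated polynomial.

3*x^3*y + 2*x*y^3 - 3*y^4 - x^2 - 3*y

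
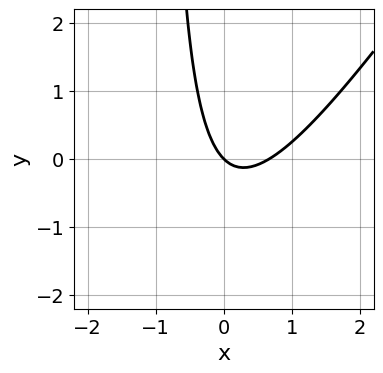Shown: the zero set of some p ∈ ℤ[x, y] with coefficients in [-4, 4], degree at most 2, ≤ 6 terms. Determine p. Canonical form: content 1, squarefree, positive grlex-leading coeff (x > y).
3*x^2 - 2*x*y - 2*x - 2*y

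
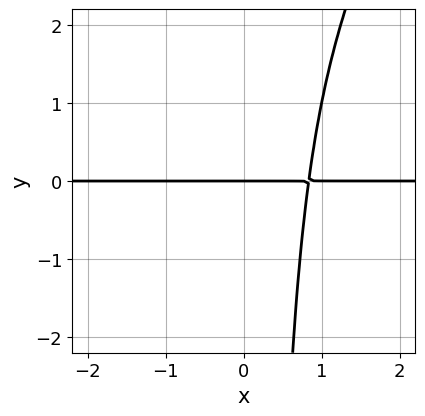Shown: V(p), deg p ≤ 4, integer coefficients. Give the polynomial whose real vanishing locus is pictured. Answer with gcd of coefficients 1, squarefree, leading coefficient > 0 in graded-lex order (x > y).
(a) Degree: the shape is more complex than any degree-3 curve, so deg p = 4.
(b) Observable constraints: every point of the x-axis in the box is on the curve; it crosses the y-axis at the gridline y = 0.
(c) The integer polynomial consistent with all of this is the stated p.

2*x^3*y - x^2*y^2 + x*y - 2*y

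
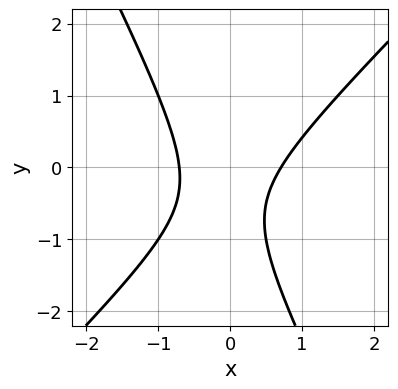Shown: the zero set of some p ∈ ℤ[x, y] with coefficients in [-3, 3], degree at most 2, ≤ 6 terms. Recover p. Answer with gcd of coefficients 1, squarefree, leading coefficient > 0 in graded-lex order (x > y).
First, the degree is 2 — no degree-1 curve has this shape.
Then, from the axis intercepts and sections: the curve avoids every integer y-axis point in the box.
Finally, these observations pin down the coefficients.

2*x^2 - x*y - y^2 - y - 1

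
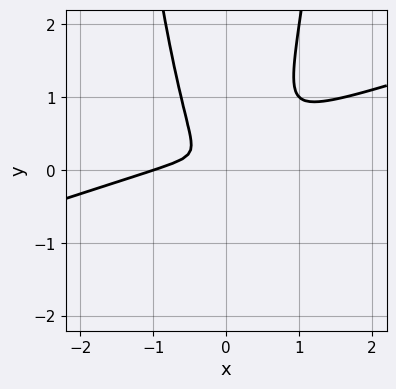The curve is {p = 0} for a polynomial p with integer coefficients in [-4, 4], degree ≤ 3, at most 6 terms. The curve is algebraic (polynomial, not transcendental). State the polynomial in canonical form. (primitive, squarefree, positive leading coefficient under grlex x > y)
(a) Degree: a generic line meets the curve in up to 3 points, so deg p = 3.
(b) Against the integer gridlines: it crosses the x-axis at the gridline x = -1.
(c) Fitting integer coefficients to these (and the overall shape) gives p.

x^3 - 3*x^2*y + x^2 + y^2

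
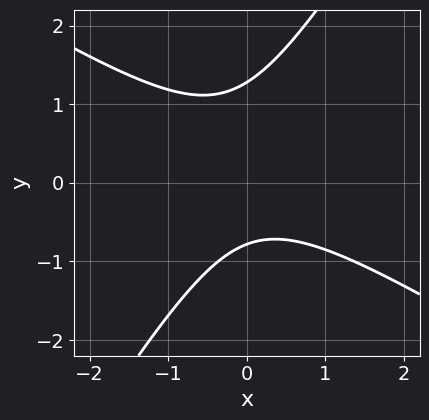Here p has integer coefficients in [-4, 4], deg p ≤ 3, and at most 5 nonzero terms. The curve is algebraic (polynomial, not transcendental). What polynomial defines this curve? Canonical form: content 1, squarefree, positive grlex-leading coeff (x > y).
(a) deg p = 2. A generic line meets the curve in up to 2 points.
(b) Observable constraints: the curve avoids every integer x-axis point in the box.
(c) Together with the visible shape, these determine p as stated.

2*x^2 + 2*x*y - 2*y^2 + y + 2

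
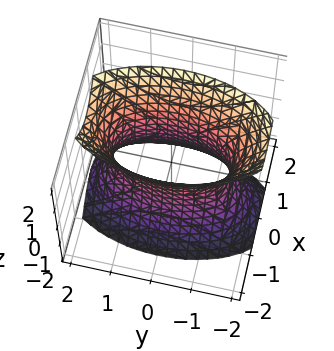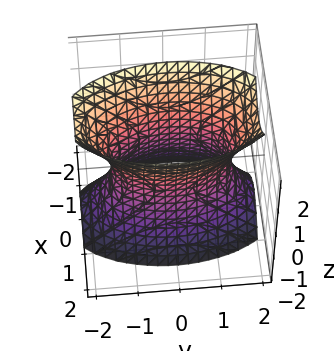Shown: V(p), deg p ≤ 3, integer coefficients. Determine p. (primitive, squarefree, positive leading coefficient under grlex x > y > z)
Degree: one connected sheet with a waist; a quadric, so deg p = 2.
Symmetries: the z ↦ −z reflection is a symmetry, so z appears only in even powers; mirror symmetry x ↦ −x ⇒ only even powers of x; mirror symmetry y ↦ −y ⇒ only even powers of y.
From the axis intercepts and sections: the surface avoids every integer z-axis point in the box.
Assembling these constraints gives the stated polynomial.

3*x^2 + y^2 - z^2 - 2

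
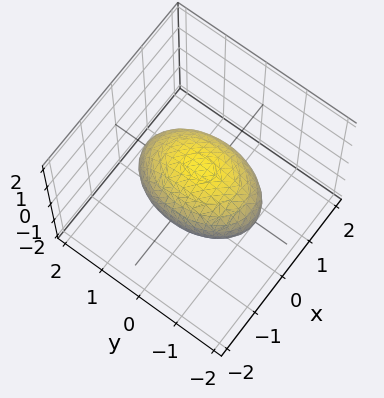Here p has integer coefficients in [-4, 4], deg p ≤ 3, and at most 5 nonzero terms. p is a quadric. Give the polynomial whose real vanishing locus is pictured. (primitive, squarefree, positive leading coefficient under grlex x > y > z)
2*x^2 + y^2 + 2*z^2 - 2

deg p = 2. A closed, bounded, convex surface; a quadric.
Symmetries: mirror symmetry z ↦ −z ⇒ only even powers of z; the y ↦ −y reflection is a symmetry, so y appears only in even powers; the x ↦ −x reflection is a symmetry, so x appears only in even powers.
Observable constraints: among the integer gridlines, it crosses the x-axis at x ∈ {-1, 1}; the z-axis gridline crossings are at z ∈ {-1, 1}.
These observations pin down the coefficients.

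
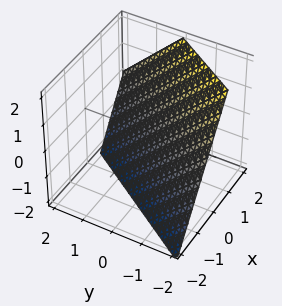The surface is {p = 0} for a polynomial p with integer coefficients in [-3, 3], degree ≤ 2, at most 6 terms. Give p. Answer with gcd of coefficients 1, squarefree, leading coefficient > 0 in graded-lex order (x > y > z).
3*x - 2*y - 2*z - 2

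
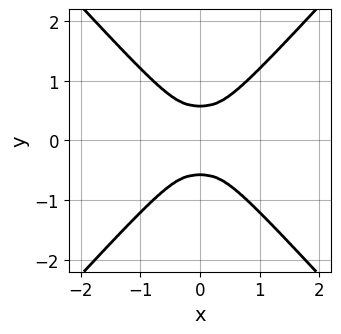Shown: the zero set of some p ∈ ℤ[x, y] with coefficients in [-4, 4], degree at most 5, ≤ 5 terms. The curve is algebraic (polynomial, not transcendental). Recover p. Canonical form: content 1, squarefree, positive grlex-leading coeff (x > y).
2*x^4 + 2*x^2*y^2 - 3*y^4 + y^2

First, degree: the shape is more complex than any degree-3 curve, so deg p = 4.
Then, symmetries: mirror symmetry x ↦ −x ⇒ only even powers of x; mirror symmetry y ↦ −y ⇒ only even powers of y.
Finally, matching integer coefficients to the picture gives p.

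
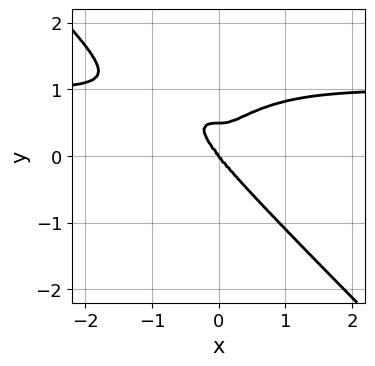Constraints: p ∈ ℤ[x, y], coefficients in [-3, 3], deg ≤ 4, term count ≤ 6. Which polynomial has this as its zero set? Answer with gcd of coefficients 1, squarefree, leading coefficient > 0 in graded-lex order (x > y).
2*x^3*y + 2*y^4 - 2*x^3 - y^3

First, deg p = 4. The shape is more complex than any degree-3 curve.
Then, observable constraints: one x-axis crossing is at x = 0; it meets the y-axis at y = 0 (among the integer gridlines).
Finally, fitting integer coefficients to these (and the overall shape) gives p.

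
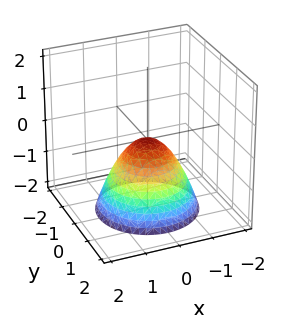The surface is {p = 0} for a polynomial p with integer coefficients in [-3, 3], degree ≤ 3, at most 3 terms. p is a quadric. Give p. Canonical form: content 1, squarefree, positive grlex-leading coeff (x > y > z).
x^2 + y^2 + z

1. deg p = 2. A single bowl opening along one axis; a quadric.
2. Symmetries: rotational symmetry about the z-axis ⇒ p depends on x, y only through x² + y².
3. From the axis intercepts and sections: it meets the y-axis at y = 0 (among the integer gridlines); a circular section at z = -1 has radius exactly 1.
4. Assembling these constraints gives the stated polynomial.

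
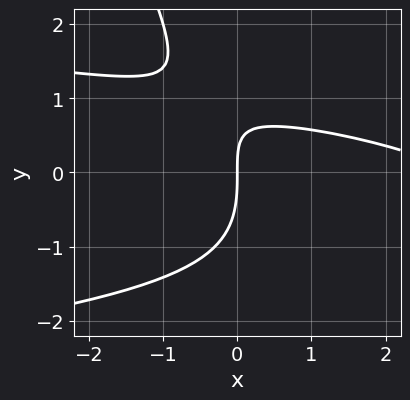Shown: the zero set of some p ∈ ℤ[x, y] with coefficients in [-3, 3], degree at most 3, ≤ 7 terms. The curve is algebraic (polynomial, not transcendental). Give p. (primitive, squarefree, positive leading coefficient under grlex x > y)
2*x*y^2 + y^3 + x^2 + 2*x*y - 3*x

(a) deg p = 3.
(b) From the visible intercepts: it crosses the x-axis at the gridline x = 0; it meets the y-axis at y = 0 (among the integer gridlines).
(c) These observations pin down the coefficients.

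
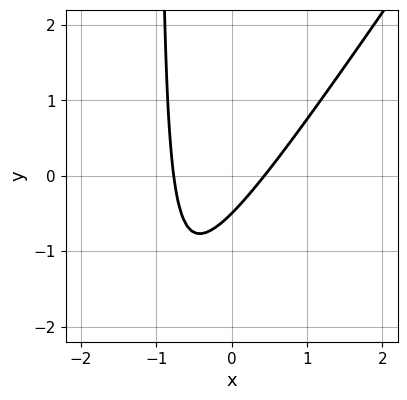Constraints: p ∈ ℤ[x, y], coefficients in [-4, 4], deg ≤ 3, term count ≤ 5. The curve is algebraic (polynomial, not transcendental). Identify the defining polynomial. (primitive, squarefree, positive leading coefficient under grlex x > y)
3*x^2 - 2*x*y + x - 2*y - 1

First, degree: no degree-1 curve has this shape, so deg p = 2.
Finally, putting this together gives p.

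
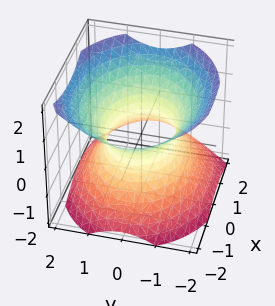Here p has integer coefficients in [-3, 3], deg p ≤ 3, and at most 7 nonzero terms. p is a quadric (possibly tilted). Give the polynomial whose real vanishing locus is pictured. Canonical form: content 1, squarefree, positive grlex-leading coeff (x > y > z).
2*x^2 + x*z + 3*y^2 - 3*z^2 - 3

Degree: the shape is more complex than any degree-1 surface, so deg p = 2.
Against the integer gridlines: the y-axis gridline crossings are at y ∈ {-1, 1}; no z-intercept at any integer in the box.
Assembling these constraints gives the stated polynomial.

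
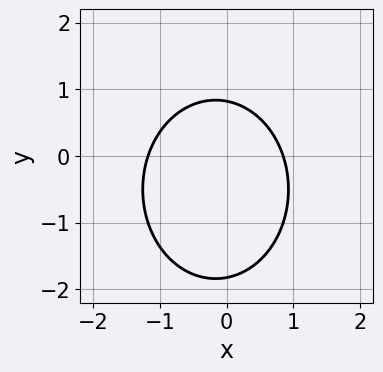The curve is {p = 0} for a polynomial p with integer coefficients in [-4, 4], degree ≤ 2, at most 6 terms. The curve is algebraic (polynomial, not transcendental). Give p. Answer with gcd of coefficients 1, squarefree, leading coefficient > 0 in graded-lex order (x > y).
First, the degree is 2 — no degree-1 curve has this shape.
Finally, putting this together gives p.

3*x^2 + 2*y^2 + x + 2*y - 3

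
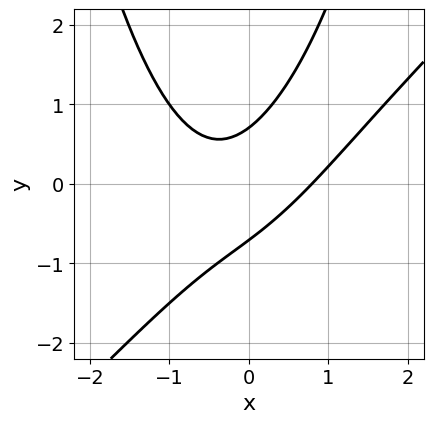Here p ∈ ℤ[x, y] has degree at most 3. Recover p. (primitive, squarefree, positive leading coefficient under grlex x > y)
2*x^3 - 2*x^2*y - 3*x*y + 2*y^2 - 1

Degree: a generic line meets the curve in up to 3 points, so deg p = 3.
Matching integer coefficients to the picture gives p.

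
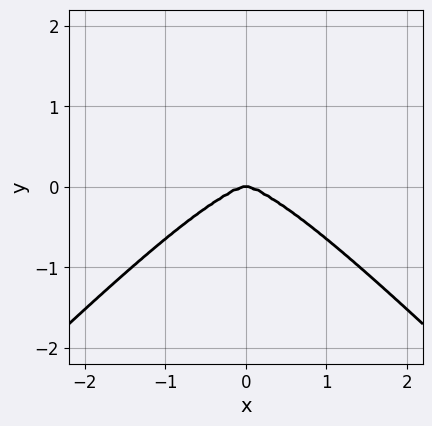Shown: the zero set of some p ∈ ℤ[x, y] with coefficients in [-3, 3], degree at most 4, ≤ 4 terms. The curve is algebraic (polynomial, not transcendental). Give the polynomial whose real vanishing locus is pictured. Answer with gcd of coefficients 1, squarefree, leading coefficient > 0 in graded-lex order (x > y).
(a) deg p = 4. No degree-3 curve has this shape.
(b) Symmetries: mirror symmetry x ↦ −x ⇒ only even powers of x.
(c) From the axis intercepts and sections: it crosses the x-axis at the gridline x = 0; one y-axis crossing is at y = 0.
(d) These observations pin down the coefficients.

x^4 - y^4 + 3*y^3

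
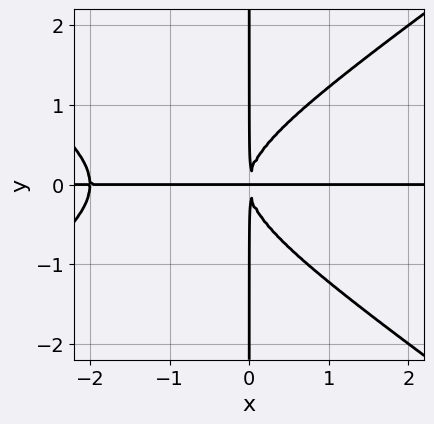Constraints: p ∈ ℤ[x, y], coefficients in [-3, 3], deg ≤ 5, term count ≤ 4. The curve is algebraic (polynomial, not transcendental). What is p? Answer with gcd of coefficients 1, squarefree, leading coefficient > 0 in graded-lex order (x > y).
First, the degree is 4 — the shape is more complex than any degree-3 curve.
Then, against the integer gridlines: the visible x-axis segment lies entirely on the curve; the visible y-axis segment lies entirely on the curve.
Finally, together with the visible shape, these determine p as stated.

x^3*y - 2*x*y^3 + 2*x^2*y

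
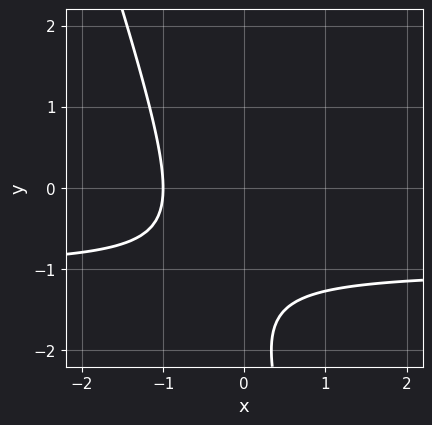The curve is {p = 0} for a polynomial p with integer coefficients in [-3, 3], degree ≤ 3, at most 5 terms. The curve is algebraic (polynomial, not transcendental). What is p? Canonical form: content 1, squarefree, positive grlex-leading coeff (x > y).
1. The degree is 2 — the shape is more complex than any degree-1 curve.
2. Against the integer gridlines: it crosses the x-axis at the gridline x = -1; it misses every integer gridline on the y-axis.
3. The integer polynomial consistent with all of this is the stated p.

3*x*y + y^2 + 3*x + 3*y + 3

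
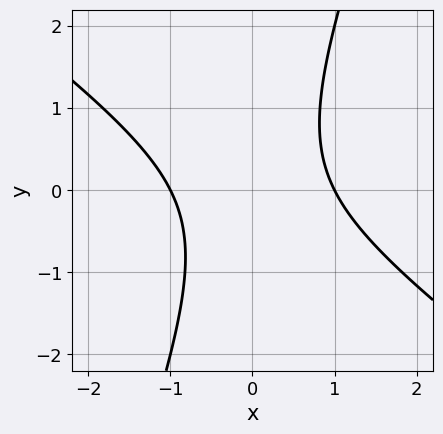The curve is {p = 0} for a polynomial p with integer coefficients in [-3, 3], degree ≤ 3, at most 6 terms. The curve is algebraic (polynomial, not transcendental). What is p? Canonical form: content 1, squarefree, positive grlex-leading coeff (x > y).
First, the degree is 2 — the shape is more complex than any degree-1 curve.
Next, from the visible intercepts: among the integer gridlines, it crosses the x-axis at x ∈ {-1, 1}; the curve avoids every integer y-axis point in the box.
Finally, solving for integer coefficients yields p as stated.

2*x^2 + 2*x*y - y^2 - 2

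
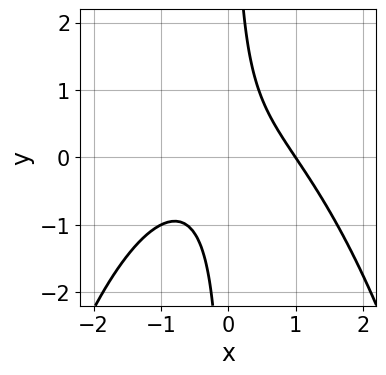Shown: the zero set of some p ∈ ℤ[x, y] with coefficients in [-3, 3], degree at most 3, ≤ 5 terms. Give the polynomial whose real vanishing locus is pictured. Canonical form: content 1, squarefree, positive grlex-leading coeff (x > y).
1. deg p = 3.
2. Observable constraints: no y-intercept at any integer in the box; it meets the x-axis at x = 1 (among the integer gridlines).
3. These observations pin down the coefficients.

x^3 + 2*x*y - 1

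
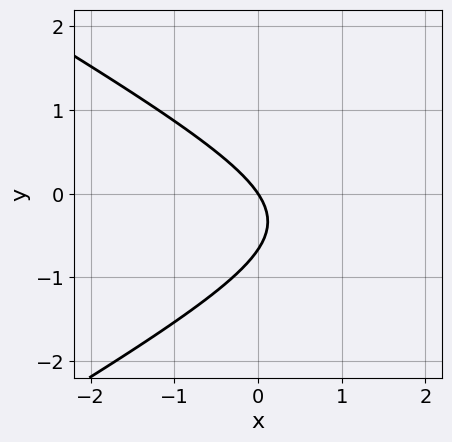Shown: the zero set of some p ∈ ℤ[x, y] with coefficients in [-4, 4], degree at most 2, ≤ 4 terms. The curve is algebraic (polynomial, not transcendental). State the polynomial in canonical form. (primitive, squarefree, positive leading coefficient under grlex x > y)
First, degree: a generic line meets the curve in up to 2 points, so deg p = 2.
Then, checking where it meets the axes: one x-axis crossing is at x = 0; it crosses the y-axis at the gridline y = 0.
Finally, these observations pin down the coefficients.

x^2 - 3*y^2 - 3*x - 2*y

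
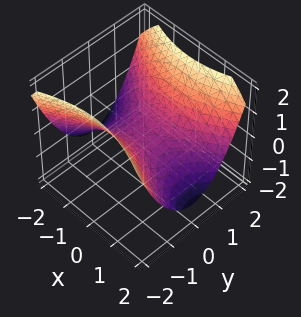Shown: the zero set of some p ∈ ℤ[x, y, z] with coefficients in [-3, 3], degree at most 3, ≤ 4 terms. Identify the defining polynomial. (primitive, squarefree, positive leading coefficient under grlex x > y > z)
x^2 - 2*y^2 + 3*z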